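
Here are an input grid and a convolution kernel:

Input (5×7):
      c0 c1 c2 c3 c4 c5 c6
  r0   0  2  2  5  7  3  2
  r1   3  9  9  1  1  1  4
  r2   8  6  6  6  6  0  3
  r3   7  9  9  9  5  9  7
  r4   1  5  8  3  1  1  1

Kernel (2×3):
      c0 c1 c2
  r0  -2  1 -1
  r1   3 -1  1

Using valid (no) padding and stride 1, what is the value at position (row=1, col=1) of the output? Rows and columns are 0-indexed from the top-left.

8

The receptive field on the input at this output position is [9 9 1 / 6 6 6]. Elementwise product with the kernel and sum: 9·-2 + 9·1 + 1·-1 + 6·3 + 6·-1 + 6·1.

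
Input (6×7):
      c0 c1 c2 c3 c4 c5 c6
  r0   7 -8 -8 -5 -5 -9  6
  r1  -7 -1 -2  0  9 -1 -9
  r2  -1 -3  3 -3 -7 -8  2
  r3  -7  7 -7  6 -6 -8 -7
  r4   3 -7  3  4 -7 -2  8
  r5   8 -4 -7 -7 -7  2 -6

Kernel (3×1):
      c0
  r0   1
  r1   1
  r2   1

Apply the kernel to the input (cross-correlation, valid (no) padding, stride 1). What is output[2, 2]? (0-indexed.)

-1

The receptive field on the input at this output position is [3 / -7 / 3]. Elementwise product with the kernel and sum: 3·1 + -7·1 + 3·1.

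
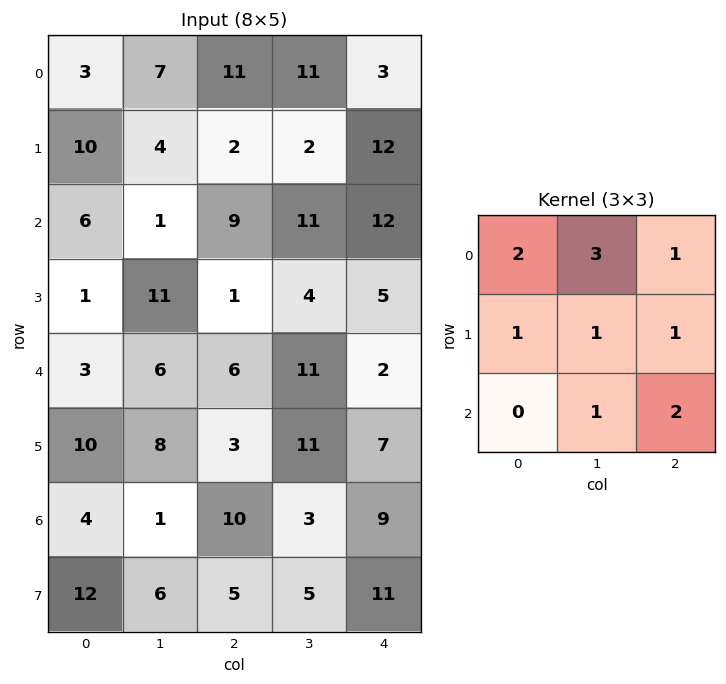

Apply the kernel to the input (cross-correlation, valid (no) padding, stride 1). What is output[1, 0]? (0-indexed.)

63

The receptive field on the input at this output position is [10 4 2 / 6 1 9 / 1 11 1]. Elementwise product with the kernel and sum: 10·2 + 4·3 + 2·1 + 6·1 + 1·1 + 9·1 + 11·1 + 1·2.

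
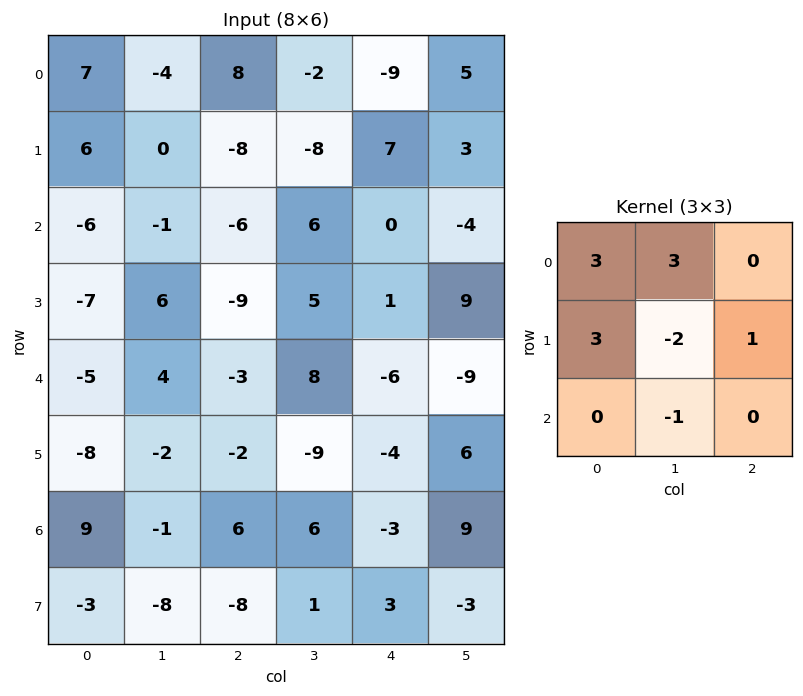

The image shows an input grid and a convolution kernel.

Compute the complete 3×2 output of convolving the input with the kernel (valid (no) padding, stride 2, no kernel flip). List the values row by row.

20 11
-67 -44
-24 17

Output[0,0]: The receptive field on the input at this output position is [7 -4 8 / 6 0 -8 / -6 -1 -6]. Elementwise product with the kernel and sum: 7·3 + -4·3 + 6·3 + 0·-2 + -8·1 + -1·-1.
Output[0,1]: The receptive field on the input at this output position is [8 -2 -9 / -8 -8 7 / -6 6 0]. Elementwise product with the kernel and sum: 8·3 + -2·3 + -8·3 + -8·-2 + 7·1 + 6·-1.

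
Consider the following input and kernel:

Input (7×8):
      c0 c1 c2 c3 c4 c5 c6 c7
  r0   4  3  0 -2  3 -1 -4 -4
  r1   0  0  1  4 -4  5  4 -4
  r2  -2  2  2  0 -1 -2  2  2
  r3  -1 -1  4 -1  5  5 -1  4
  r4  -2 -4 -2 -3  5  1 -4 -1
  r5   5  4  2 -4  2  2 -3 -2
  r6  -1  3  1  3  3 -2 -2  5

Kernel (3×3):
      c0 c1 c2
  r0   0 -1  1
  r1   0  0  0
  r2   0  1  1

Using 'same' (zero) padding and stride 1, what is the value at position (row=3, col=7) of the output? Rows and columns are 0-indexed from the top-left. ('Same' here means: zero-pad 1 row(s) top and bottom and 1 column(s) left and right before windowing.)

The receptive field on the zero-padded input at this output position is [2 2 0 / -1 4 0 / -4 -1 0]. Elementwise product with the kernel and sum: 2·-1 + 0·1 + -1·1 + 0·1.

-3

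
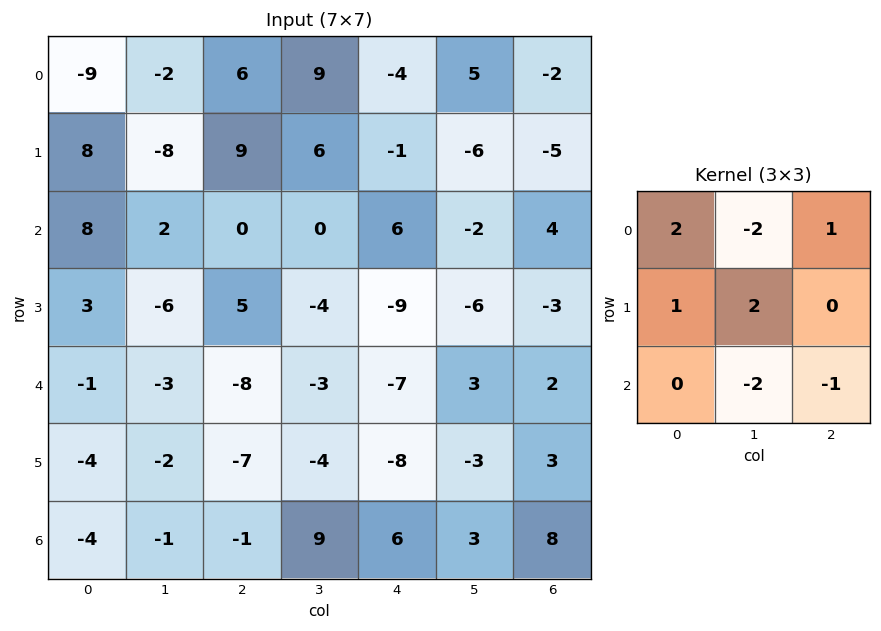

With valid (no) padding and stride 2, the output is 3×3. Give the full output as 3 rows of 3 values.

-20 5 -33
17 16 -9
-9 -56 -46

Output[0,0]: The receptive field on the input at this output position is [-9 -2 6 / 8 -8 9 / 8 2 0]. Elementwise product with the kernel and sum: -9·2 + -2·-2 + 6·1 + 8·1 + -8·2 + 2·-2 + 0·-1.
Output[0,1]: The receptive field on the input at this output position is [6 9 -4 / 9 6 -1 / 0 0 6]. Elementwise product with the kernel and sum: 6·2 + 9·-2 + -4·1 + 9·1 + 6·2 + 0·-2 + 6·-1.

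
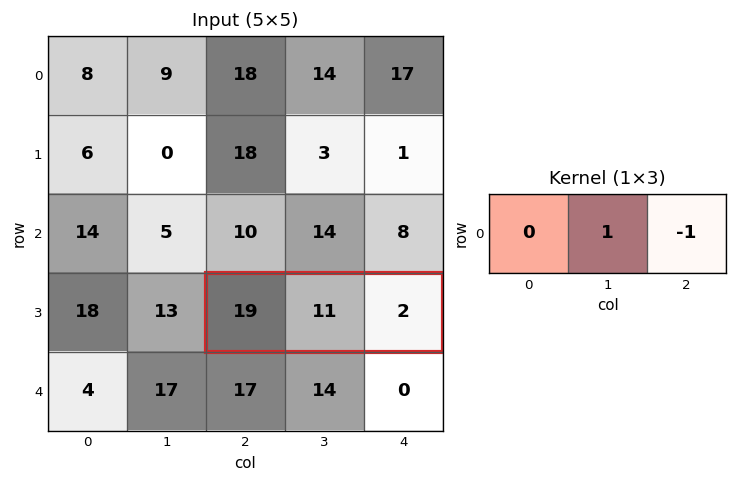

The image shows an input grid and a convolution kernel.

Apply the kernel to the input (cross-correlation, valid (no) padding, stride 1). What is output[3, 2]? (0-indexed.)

The receptive field on the input at this output position is [19 11 2]. Elementwise product with the kernel and sum: 11·1 + 2·-1.

9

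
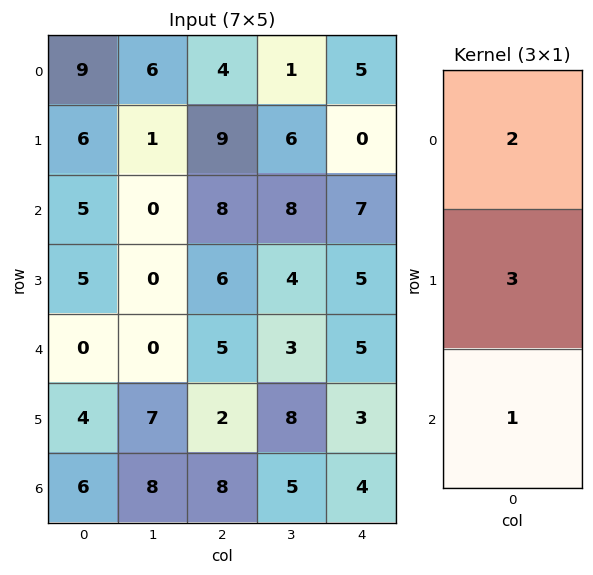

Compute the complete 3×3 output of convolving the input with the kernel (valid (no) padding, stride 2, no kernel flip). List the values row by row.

Output[0,0]: The receptive field on the input at this output position is [9 / 6 / 5]. Elementwise product with the kernel and sum: 9·2 + 6·3 + 5·1.

41 43 17
25 39 34
18 24 23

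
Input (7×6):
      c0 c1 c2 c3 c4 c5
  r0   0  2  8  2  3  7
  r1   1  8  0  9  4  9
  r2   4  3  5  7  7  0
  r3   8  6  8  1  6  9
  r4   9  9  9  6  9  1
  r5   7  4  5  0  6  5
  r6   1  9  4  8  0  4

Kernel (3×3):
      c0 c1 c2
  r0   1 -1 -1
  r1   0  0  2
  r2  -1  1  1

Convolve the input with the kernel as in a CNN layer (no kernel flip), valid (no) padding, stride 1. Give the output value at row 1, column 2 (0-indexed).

0

The receptive field on the input at this output position is [0 9 4 / 5 7 7 / 8 1 6]. Elementwise product with the kernel and sum: 0·1 + 9·-1 + 4·-1 + 7·2 + 8·-1 + 1·1 + 6·1.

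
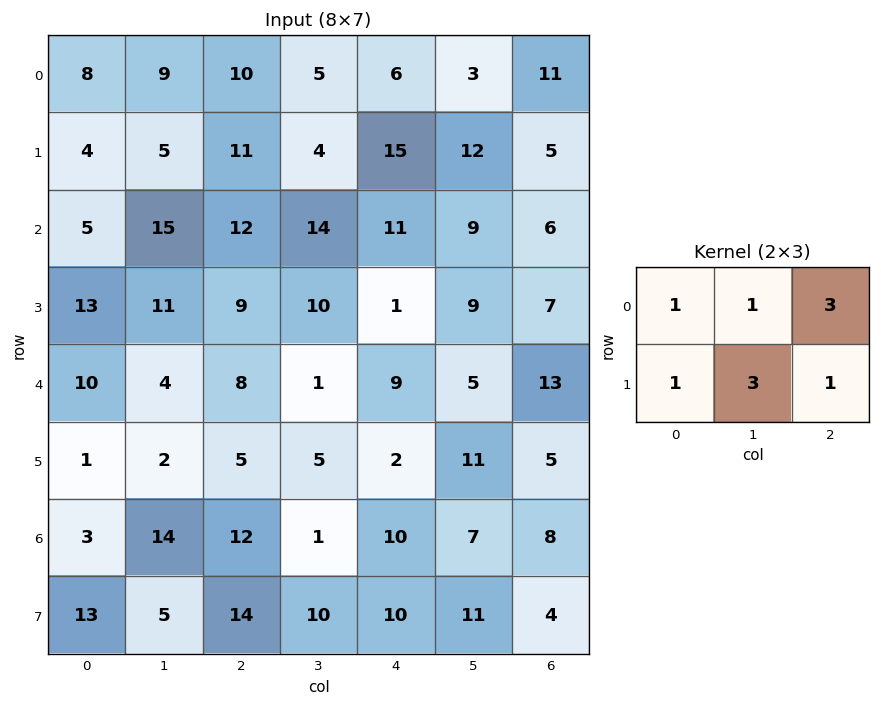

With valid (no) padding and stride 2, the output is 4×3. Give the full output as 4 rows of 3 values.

77 71 98
111 99 73
50 58 93
95 97 88

Output[0,0]: The receptive field on the input at this output position is [8 9 10 / 4 5 11]. Elementwise product with the kernel and sum: 8·1 + 9·1 + 10·3 + 4·1 + 5·3 + 11·1.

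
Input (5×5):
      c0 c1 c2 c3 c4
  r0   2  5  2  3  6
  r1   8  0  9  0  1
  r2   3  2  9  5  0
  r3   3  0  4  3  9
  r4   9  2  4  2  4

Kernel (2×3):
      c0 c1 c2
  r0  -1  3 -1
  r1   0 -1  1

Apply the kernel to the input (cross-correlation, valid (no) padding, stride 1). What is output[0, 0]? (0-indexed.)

20

The receptive field on the input at this output position is [2 5 2 / 8 0 9]. Elementwise product with the kernel and sum: 2·-1 + 5·3 + 2·-1 + 0·-1 + 9·1.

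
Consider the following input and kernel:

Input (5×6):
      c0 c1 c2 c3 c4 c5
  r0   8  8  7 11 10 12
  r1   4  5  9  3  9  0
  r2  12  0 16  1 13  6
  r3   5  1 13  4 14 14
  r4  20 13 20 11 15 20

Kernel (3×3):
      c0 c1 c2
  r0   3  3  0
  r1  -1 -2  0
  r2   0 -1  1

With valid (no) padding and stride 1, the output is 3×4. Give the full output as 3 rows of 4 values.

Output[0,0]: The receptive field on the input at this output position is [8 8 7 / 4 5 9 / 12 0 16]. Elementwise product with the kernel and sum: 8·3 + 8·3 + 4·-1 + 5·-2 + 0·-1 + 16·1.
Output[0,1]: The receptive field on the input at this output position is [8 7 11 / 5 9 3 / 0 16 1]. Elementwise product with the kernel and sum: 8·3 + 7·3 + 5·-1 + 9·-2 + 16·-1 + 1·1.

50 7 51 35
27 1 28 9
36 12 34 15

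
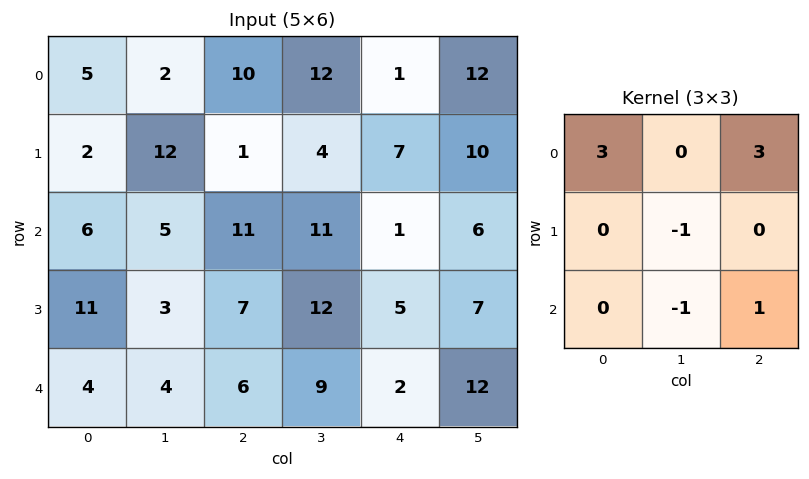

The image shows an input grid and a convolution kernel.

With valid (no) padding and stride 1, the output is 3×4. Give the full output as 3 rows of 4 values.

39 41 19 70
8 42 6 43
50 44 17 56

Output[0,0]: The receptive field on the input at this output position is [5 2 10 / 2 12 1 / 6 5 11]. Elementwise product with the kernel and sum: 5·3 + 10·3 + 12·-1 + 5·-1 + 11·1.
Output[0,1]: The receptive field on the input at this output position is [2 10 12 / 12 1 4 / 5 11 11]. Elementwise product with the kernel and sum: 2·3 + 12·3 + 1·-1 + 11·-1 + 11·1.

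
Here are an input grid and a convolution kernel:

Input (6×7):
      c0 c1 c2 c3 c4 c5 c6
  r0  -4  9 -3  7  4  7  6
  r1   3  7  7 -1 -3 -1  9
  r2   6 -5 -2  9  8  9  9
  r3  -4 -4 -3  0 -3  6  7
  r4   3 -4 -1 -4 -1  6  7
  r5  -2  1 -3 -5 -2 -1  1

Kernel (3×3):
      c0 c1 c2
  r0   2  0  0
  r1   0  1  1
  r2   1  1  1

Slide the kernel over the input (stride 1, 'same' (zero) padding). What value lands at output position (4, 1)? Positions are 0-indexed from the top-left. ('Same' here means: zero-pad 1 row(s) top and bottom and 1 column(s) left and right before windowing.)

The receptive field on the zero-padded input at this output position is [-4 -4 -3 / 3 -4 -1 / -2 1 -3]. Elementwise product with the kernel and sum: -4·2 + -4·1 + -1·1 + -2·1 + 1·1 + -3·1.

-17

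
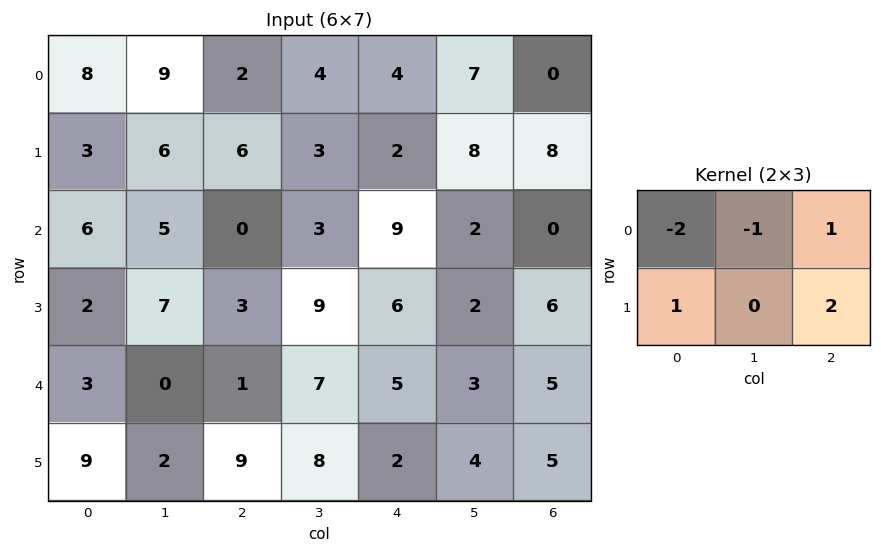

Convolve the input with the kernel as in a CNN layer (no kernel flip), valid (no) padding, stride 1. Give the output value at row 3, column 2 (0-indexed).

The receptive field on the input at this output position is [3 9 6 / 1 7 5]. Elementwise product with the kernel and sum: 3·-2 + 9·-1 + 6·1 + 1·1 + 5·2.

2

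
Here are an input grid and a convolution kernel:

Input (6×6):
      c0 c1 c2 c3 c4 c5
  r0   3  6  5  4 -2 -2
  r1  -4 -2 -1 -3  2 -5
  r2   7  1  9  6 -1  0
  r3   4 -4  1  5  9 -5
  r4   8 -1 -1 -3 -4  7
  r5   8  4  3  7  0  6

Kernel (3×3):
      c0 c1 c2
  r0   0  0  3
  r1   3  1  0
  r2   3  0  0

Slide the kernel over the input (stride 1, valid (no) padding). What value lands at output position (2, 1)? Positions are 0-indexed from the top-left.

The receptive field on the input at this output position is [1 9 6 / -4 1 5 / -1 -1 -3]. Elementwise product with the kernel and sum: 6·3 + -4·3 + 1·1 + -1·3.

4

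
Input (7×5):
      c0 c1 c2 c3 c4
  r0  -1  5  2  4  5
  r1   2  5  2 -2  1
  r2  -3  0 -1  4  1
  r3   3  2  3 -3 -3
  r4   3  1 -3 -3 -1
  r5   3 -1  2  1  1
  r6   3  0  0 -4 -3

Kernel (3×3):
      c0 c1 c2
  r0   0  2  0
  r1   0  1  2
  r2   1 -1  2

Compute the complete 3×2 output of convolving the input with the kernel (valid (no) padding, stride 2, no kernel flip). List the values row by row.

Output[0,0]: The receptive field on the input at this output position is [-1 5 2 / 2 5 2 / -3 0 -1]. Elementwise product with the kernel and sum: 5·2 + 5·1 + 2·2 + -3·1 + 0·-1 + -1·2.
Output[0,1]: The receptive field on the input at this output position is [2 4 5 / 2 -2 1 / -1 4 1]. Elementwise product with the kernel and sum: 4·2 + -2·1 + 1·2 + -1·1 + 4·-1 + 1·2.

14 5
4 -3
8 -5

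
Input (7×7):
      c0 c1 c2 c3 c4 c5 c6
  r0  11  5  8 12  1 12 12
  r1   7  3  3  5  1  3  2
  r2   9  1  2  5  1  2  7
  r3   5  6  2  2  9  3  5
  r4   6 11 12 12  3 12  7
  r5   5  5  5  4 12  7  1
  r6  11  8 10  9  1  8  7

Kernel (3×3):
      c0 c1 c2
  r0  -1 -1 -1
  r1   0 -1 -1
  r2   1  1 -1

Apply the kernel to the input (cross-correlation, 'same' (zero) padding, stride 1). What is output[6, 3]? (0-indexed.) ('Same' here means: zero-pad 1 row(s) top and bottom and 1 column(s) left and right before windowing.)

The receptive field on the zero-padded input at this output position is [5 4 12 / 10 9 1 / 0 0 0]. Elementwise product with the kernel and sum: 5·-1 + 4·-1 + 12·-1 + 9·-1 + 1·-1 + 0·1 + 0·1 + 0·-1.

-31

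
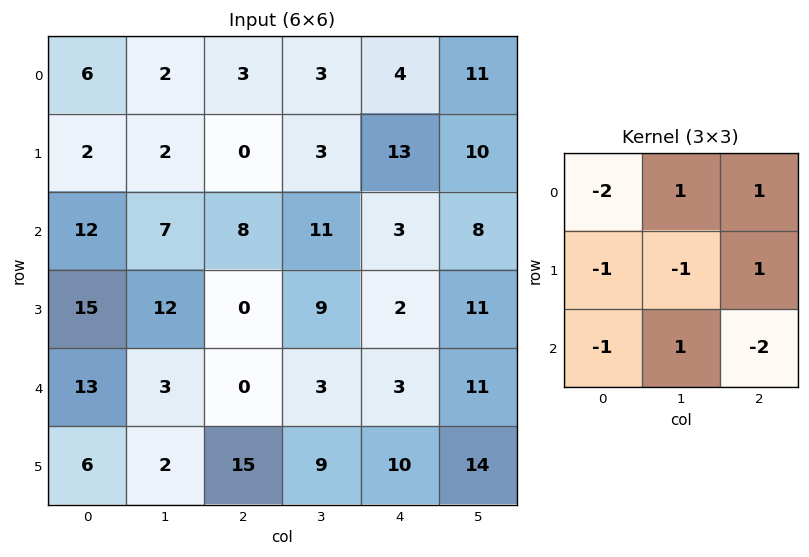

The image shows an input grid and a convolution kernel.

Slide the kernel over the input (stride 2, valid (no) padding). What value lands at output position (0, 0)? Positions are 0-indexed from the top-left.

The receptive field on the input at this output position is [6 2 3 / 2 2 0 / 12 7 8]. Elementwise product with the kernel and sum: 6·-2 + 2·1 + 3·1 + 2·-1 + 2·-1 + 0·1 + 12·-1 + 7·1 + 8·-2.

-32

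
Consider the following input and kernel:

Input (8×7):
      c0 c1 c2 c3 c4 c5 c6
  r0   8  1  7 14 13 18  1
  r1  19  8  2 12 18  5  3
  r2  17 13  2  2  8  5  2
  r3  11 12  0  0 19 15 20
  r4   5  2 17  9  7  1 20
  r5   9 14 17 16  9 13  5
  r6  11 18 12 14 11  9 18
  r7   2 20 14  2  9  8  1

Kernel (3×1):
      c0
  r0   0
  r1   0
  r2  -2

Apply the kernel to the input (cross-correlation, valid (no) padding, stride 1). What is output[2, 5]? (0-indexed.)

The receptive field on the input at this output position is [5 / 15 / 1]. Elementwise product with the kernel and sum: 1·-2.

-2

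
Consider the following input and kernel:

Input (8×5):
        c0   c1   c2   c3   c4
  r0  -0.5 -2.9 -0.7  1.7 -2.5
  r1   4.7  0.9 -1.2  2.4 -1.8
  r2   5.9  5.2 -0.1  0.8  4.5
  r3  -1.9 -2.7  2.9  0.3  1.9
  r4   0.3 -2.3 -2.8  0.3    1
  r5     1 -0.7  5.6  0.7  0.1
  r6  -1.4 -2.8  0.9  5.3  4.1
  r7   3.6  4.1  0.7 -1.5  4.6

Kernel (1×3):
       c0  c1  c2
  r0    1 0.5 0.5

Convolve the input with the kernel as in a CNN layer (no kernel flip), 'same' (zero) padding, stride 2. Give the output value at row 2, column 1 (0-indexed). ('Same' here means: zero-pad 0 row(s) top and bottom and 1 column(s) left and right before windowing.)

-3.55

The receptive field on the zero-padded input at this output position is [-2.3 -2.8 0.3]. Elementwise product with the kernel and sum: -2.3·1 + -2.8·0.5 + 0.3·0.5.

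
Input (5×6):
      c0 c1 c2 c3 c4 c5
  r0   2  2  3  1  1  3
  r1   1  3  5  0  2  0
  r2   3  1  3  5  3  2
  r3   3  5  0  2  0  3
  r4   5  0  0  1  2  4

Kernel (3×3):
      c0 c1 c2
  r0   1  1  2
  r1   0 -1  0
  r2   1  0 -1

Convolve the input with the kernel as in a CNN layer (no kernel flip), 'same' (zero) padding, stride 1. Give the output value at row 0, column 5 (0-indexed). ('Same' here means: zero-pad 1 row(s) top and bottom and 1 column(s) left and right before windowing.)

-1

The receptive field on the zero-padded input at this output position is [0 0 0 / 1 3 0 / 2 0 0]. Elementwise product with the kernel and sum: 0·1 + 0·1 + 0·2 + 3·-1 + 2·1 + 0·-1.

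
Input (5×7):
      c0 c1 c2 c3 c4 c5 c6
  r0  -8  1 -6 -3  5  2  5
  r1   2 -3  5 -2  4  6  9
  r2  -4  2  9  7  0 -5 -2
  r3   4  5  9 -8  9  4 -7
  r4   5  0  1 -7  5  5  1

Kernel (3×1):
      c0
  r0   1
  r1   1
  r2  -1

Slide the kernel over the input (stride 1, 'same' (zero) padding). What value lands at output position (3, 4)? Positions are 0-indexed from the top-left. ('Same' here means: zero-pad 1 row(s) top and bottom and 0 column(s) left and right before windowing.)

4

The receptive field on the zero-padded input at this output position is [0 / 9 / 5]. Elementwise product with the kernel and sum: 0·1 + 9·1 + 5·-1.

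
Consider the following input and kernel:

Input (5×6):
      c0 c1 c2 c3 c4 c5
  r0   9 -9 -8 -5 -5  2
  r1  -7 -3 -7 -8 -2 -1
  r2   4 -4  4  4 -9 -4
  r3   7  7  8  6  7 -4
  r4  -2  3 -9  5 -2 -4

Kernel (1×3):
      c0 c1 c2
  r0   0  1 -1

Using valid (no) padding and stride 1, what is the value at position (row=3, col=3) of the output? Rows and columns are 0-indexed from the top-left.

The receptive field on the input at this output position is [6 7 -4]. Elementwise product with the kernel and sum: 7·1 + -4·-1.

11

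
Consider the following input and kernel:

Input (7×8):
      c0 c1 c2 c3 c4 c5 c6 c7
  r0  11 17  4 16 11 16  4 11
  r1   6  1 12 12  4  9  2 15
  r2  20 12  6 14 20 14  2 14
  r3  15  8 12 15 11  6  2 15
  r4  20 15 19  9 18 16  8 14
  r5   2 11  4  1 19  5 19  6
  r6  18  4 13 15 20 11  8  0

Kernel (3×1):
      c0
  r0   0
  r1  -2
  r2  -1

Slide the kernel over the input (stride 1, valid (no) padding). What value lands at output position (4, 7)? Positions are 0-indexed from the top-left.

-12

The receptive field on the input at this output position is [14 / 6 / 0]. Elementwise product with the kernel and sum: 6·-2 + 0·-1.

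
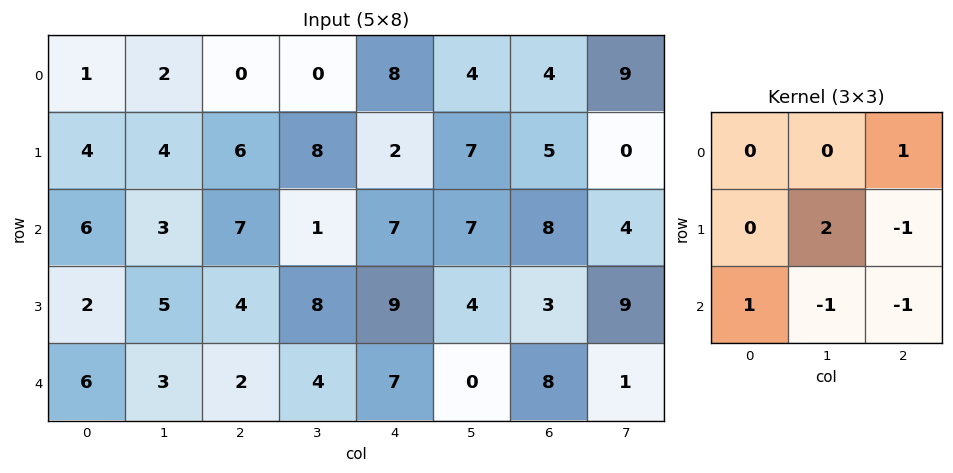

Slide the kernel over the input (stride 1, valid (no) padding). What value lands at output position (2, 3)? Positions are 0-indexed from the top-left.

18

The receptive field on the input at this output position is [1 7 7 / 8 9 4 / 4 7 0]. Elementwise product with the kernel and sum: 7·1 + 9·2 + 4·-1 + 4·1 + 7·-1 + 0·-1.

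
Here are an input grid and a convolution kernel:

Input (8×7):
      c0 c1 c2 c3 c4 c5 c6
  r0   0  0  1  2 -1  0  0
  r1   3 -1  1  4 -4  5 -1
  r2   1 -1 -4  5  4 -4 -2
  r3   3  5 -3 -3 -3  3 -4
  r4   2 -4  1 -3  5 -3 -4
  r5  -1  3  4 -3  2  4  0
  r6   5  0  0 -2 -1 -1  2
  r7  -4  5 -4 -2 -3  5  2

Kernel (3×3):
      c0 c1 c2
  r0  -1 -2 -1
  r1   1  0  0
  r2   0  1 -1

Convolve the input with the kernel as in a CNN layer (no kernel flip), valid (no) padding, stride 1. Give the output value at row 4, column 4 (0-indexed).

The receptive field on the input at this output position is [5 -3 -4 / 2 4 0 / -1 -1 2]. Elementwise product with the kernel and sum: 5·-1 + -3·-2 + -4·-1 + 2·1 + -1·1 + 2·-1.

4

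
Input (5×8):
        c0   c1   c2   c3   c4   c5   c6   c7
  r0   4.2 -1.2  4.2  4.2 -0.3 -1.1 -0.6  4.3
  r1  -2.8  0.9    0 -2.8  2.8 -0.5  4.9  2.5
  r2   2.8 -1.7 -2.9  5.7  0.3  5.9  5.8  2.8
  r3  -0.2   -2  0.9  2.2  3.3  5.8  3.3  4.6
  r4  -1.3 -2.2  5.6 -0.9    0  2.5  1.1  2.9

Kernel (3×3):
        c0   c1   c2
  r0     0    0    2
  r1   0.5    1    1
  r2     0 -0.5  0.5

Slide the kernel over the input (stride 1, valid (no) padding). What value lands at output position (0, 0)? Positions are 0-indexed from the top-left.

The receptive field on the input at this output position is [4.2 -1.2 4.2 / -2.8 0.9 0 / 2.8 -1.7 -2.9]. Elementwise product with the kernel and sum: 4.2·2 + -2.8·0.5 + 0.9·1 + 0·1 + -1.7·-0.5 + -2.9·0.5.

7.3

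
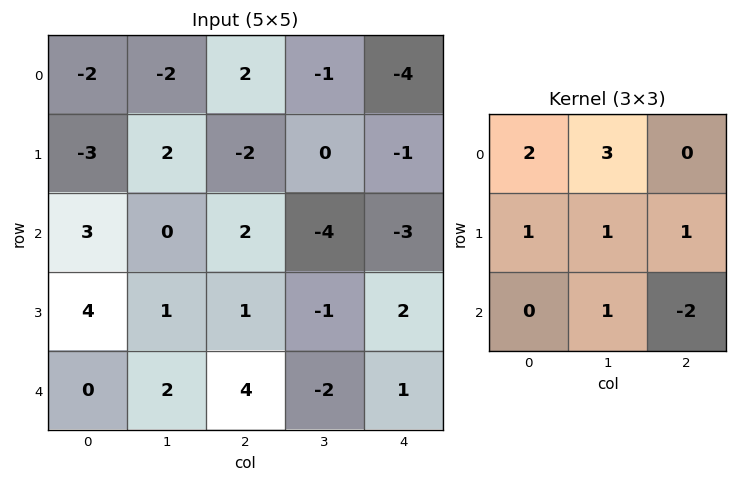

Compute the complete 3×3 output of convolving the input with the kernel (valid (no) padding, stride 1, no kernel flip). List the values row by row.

-17 12 0
4 -1 -14
6 15 -10

Output[0,0]: The receptive field on the input at this output position is [-2 -2 2 / -3 2 -2 / 3 0 2]. Elementwise product with the kernel and sum: -2·2 + -2·3 + -3·1 + 2·1 + -2·1 + 0·1 + 2·-2.
Output[0,1]: The receptive field on the input at this output position is [-2 2 -1 / 2 -2 0 / 0 2 -4]. Elementwise product with the kernel and sum: -2·2 + 2·3 + 2·1 + -2·1 + 0·1 + 2·1 + -4·-2.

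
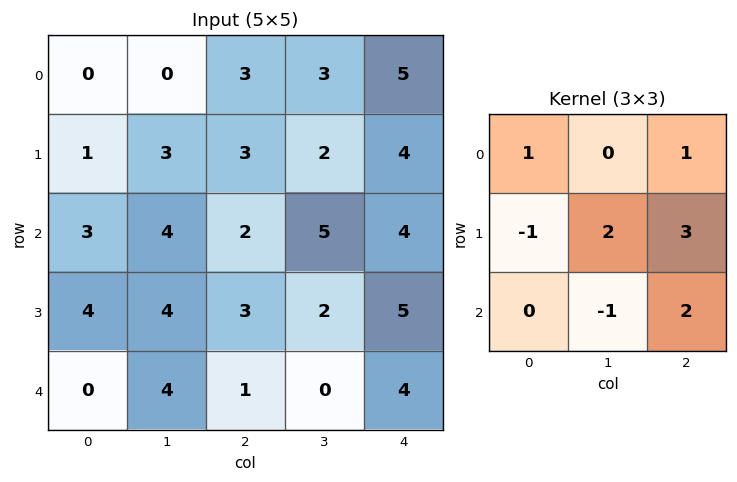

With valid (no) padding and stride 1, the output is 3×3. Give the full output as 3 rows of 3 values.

Output[0,0]: The receptive field on the input at this output position is [0 0 3 / 1 3 3 / 3 4 2]. Elementwise product with the kernel and sum: 0·1 + 3·1 + 1·-1 + 3·2 + 3·3 + 4·-1 + 2·2.
Output[0,1]: The receptive field on the input at this output position is [0 3 3 / 3 3 2 / 4 2 5]. Elementwise product with the kernel and sum: 0·1 + 3·1 + 3·-1 + 3·2 + 2·3 + 2·-1 + 5·2.

17 20 24
17 21 35
16 16 30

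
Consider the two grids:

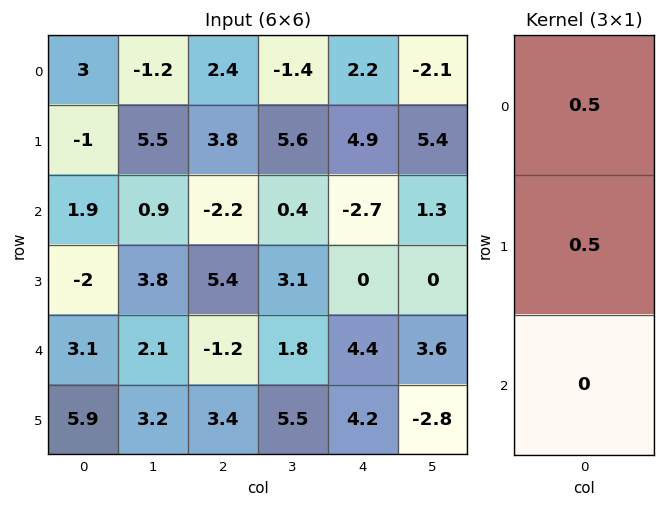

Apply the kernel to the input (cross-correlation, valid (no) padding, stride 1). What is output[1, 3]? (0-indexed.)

The receptive field on the input at this output position is [5.6 / 0.4 / 3.1]. Elementwise product with the kernel and sum: 5.6·0.5 + 0.4·0.5.

3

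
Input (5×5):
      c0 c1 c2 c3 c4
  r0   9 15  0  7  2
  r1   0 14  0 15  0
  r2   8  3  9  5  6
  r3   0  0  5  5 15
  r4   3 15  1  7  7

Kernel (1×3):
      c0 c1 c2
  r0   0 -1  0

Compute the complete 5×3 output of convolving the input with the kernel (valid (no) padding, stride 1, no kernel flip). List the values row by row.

Output[0,0]: The receptive field on the input at this output position is [9 15 0]. Elementwise product with the kernel and sum: 15·-1.
Output[0,1]: The receptive field on the input at this output position is [15 0 7]. Elementwise product with the kernel and sum: 0·-1.

-15 0 -7
-14 0 -15
-3 -9 -5
0 -5 -5
-15 -1 -7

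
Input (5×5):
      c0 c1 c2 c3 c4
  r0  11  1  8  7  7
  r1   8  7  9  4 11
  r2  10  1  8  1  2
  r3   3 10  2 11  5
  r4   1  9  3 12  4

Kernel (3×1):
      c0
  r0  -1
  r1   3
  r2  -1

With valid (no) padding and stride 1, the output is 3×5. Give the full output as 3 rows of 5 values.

Output[0,0]: The receptive field on the input at this output position is [11 / 8 / 10]. Elementwise product with the kernel and sum: 11·-1 + 8·3 + 10·-1.

3 19 11 4 24
19 -14 13 -12 -10
-2 20 -5 20 9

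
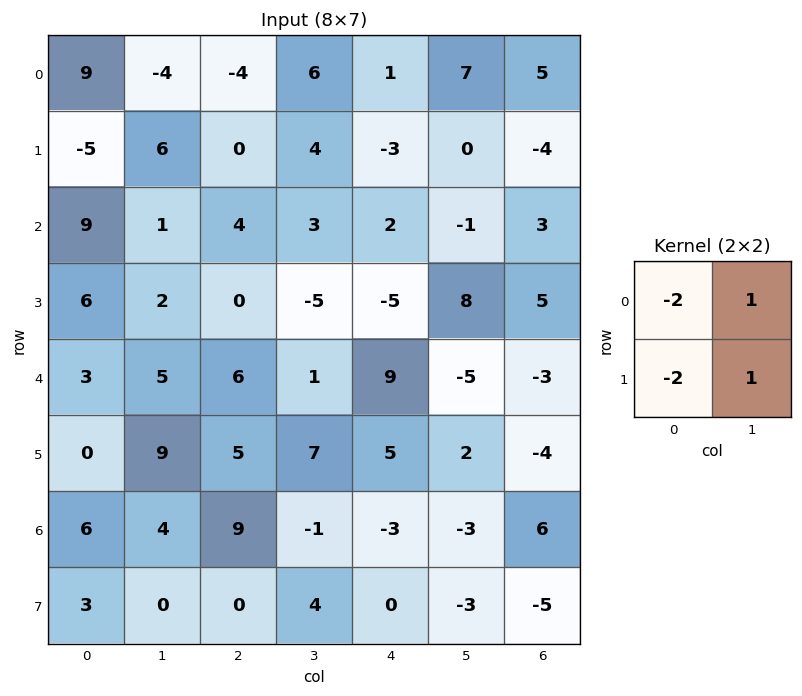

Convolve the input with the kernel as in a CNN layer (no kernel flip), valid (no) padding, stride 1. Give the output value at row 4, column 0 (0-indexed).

8

The receptive field on the input at this output position is [3 5 / 0 9]. Elementwise product with the kernel and sum: 3·-2 + 5·1 + 0·-2 + 9·1.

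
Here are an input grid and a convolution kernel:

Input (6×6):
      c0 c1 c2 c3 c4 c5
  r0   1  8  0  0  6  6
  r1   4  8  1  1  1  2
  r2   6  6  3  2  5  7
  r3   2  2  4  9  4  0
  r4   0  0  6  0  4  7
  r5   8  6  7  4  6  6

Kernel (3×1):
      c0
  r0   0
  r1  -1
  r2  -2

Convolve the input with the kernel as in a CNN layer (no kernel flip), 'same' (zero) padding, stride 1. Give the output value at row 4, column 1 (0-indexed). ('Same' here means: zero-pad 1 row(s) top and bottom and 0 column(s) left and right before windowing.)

The receptive field on the zero-padded input at this output position is [2 / 0 / 6]. Elementwise product with the kernel and sum: 0·-1 + 6·-2.

-12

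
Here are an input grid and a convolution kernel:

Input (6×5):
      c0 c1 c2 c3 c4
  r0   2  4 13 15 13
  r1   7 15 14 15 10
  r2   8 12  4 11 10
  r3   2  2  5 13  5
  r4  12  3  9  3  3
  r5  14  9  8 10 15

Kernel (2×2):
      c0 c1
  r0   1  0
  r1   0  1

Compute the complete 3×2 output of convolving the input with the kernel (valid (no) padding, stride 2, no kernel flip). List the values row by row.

Output[0,0]: The receptive field on the input at this output position is [2 4 / 7 15]. Elementwise product with the kernel and sum: 2·1 + 15·1.
Output[0,1]: The receptive field on the input at this output position is [13 15 / 14 15]. Elementwise product with the kernel and sum: 13·1 + 15·1.

17 28
10 17
21 19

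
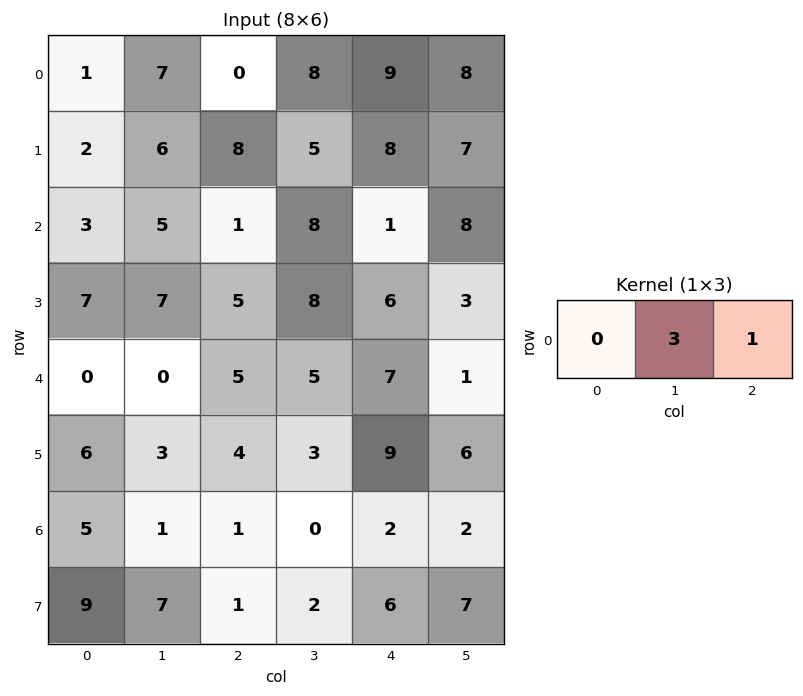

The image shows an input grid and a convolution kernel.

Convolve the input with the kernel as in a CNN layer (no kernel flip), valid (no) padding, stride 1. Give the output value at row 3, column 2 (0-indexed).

30

The receptive field on the input at this output position is [5 8 6]. Elementwise product with the kernel and sum: 8·3 + 6·1.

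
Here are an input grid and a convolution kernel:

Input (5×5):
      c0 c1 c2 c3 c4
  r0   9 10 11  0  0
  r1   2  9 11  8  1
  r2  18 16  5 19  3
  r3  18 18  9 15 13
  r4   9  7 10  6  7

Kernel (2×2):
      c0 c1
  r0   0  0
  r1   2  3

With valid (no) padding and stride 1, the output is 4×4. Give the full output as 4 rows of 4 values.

31 51 46 19
84 47 67 47
90 63 63 69
39 44 38 33

Output[0,0]: The receptive field on the input at this output position is [9 10 / 2 9]. Elementwise product with the kernel and sum: 2·2 + 9·3.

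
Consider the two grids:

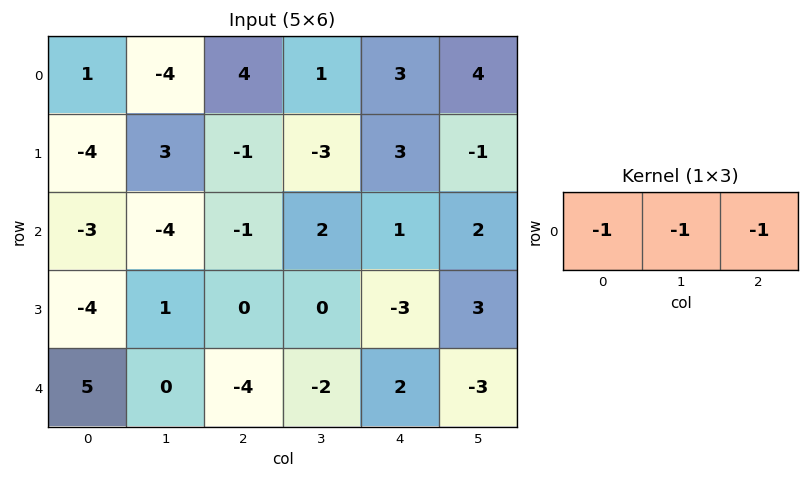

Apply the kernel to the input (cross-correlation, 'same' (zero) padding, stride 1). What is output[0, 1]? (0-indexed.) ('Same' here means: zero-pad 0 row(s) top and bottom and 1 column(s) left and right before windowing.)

The receptive field on the zero-padded input at this output position is [1 -4 4]. Elementwise product with the kernel and sum: 1·-1 + -4·-1 + 4·-1.

-1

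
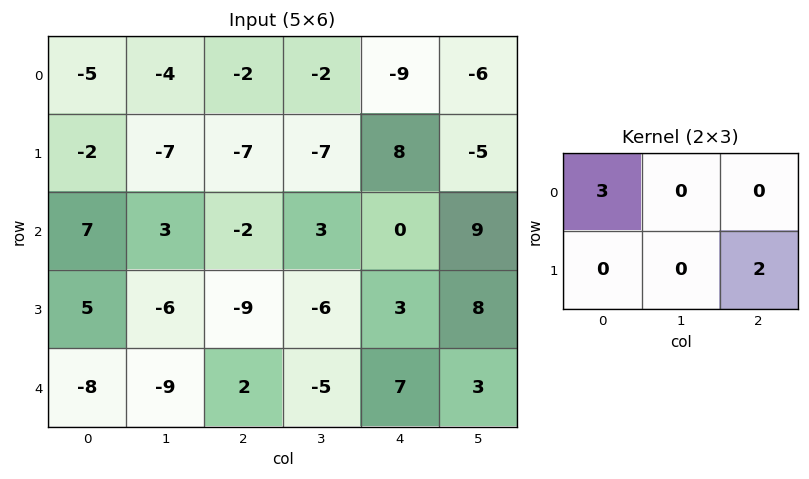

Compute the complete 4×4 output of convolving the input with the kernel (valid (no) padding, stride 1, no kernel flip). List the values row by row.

-29 -26 10 -16
-10 -15 -21 -3
3 -3 0 25
19 -28 -13 -12

Output[0,0]: The receptive field on the input at this output position is [-5 -4 -2 / -2 -7 -7]. Elementwise product with the kernel and sum: -5·3 + -7·2.
Output[0,1]: The receptive field on the input at this output position is [-4 -2 -2 / -7 -7 -7]. Elementwise product with the kernel and sum: -4·3 + -7·2.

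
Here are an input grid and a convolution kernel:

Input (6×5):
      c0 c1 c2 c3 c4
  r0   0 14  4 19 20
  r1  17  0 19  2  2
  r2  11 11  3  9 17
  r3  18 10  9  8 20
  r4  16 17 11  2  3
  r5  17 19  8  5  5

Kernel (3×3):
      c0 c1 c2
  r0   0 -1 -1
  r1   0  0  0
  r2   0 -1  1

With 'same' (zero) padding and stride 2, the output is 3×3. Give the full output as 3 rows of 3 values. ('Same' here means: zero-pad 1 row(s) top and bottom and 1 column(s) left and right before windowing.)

-17 -17 -2
-25 -22 -22
-26 -20 -25

Output[0,0]: The receptive field on the zero-padded input at this output position is [0 0 0 / 0 0 14 / 0 17 0]. Elementwise product with the kernel and sum: 0·-1 + 0·-1 + 17·-1 + 0·1.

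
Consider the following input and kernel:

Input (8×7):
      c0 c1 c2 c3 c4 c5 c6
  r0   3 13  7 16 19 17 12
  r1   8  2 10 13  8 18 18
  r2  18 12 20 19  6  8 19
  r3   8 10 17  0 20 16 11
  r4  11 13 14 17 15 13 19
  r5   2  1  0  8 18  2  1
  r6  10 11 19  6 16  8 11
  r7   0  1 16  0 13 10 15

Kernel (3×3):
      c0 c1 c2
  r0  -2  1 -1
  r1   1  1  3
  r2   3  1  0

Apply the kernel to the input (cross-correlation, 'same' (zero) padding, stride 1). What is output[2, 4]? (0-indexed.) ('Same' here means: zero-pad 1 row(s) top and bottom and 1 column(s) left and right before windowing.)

The receptive field on the zero-padded input at this output position is [13 8 18 / 19 6 8 / 0 20 16]. Elementwise product with the kernel and sum: 13·-2 + 8·1 + 18·-1 + 19·1 + 6·1 + 8·3 + 0·3 + 20·1.

33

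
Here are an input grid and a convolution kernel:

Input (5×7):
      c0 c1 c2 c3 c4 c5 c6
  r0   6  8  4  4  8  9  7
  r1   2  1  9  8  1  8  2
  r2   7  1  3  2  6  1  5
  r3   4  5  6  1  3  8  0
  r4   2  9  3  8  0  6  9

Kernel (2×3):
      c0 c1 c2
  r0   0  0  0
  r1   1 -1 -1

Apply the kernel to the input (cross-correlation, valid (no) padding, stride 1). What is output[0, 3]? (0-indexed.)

-1

The receptive field on the input at this output position is [4 8 9 / 8 1 8]. Elementwise product with the kernel and sum: 8·1 + 1·-1 + 8·-1.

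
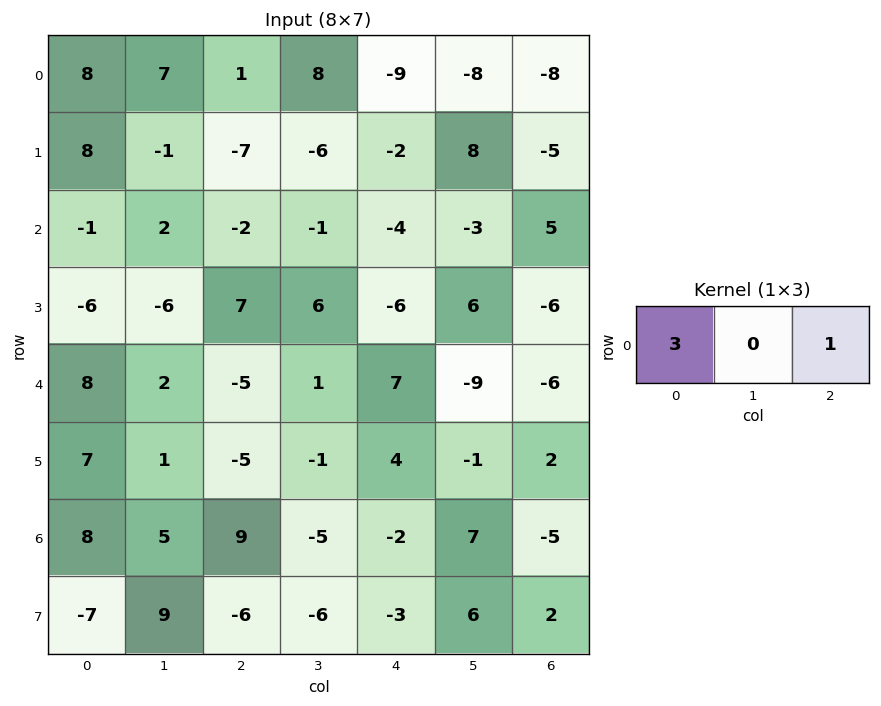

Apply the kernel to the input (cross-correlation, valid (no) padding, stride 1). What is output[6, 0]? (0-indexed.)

33

The receptive field on the input at this output position is [8 5 9]. Elementwise product with the kernel and sum: 8·3 + 9·1.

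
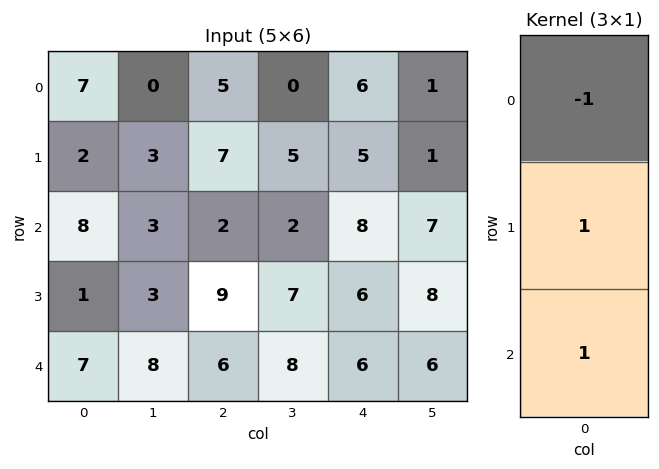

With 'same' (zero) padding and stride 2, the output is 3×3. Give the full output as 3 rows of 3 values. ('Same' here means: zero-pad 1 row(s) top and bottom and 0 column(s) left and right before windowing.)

9 12 11
7 4 9
6 -3 0

Output[0,0]: The receptive field on the zero-padded input at this output position is [0 / 7 / 2]. Elementwise product with the kernel and sum: 0·-1 + 7·1 + 2·1.
Output[0,1]: The receptive field on the zero-padded input at this output position is [0 / 5 / 7]. Elementwise product with the kernel and sum: 0·-1 + 5·1 + 7·1.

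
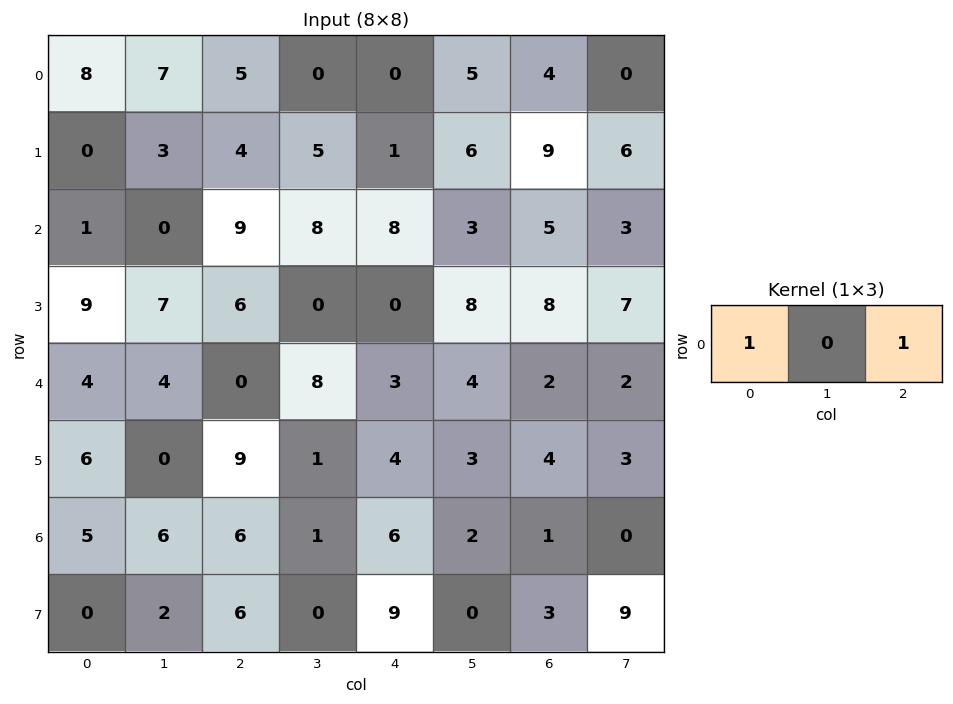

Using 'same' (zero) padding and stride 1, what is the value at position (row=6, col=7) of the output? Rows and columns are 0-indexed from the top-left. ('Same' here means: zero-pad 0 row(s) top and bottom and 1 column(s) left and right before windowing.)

1

The receptive field on the zero-padded input at this output position is [1 0 0]. Elementwise product with the kernel and sum: 1·1 + 0·1.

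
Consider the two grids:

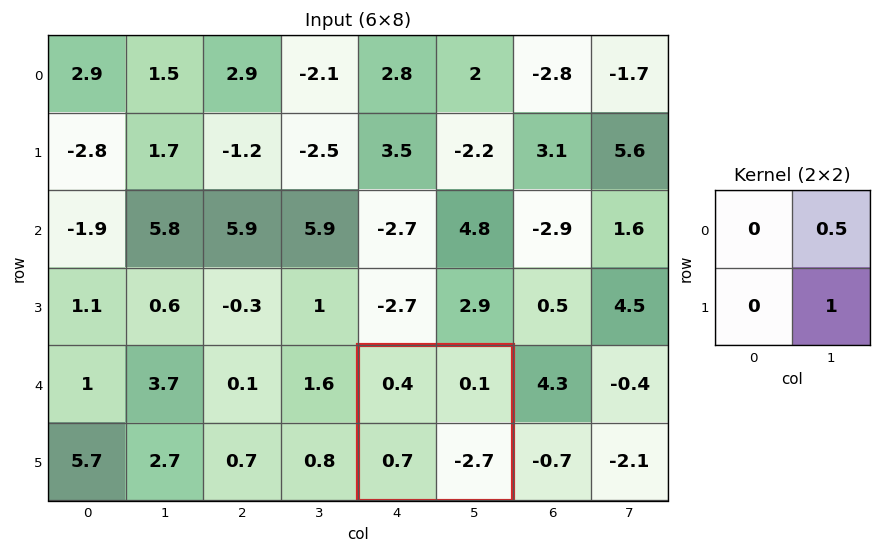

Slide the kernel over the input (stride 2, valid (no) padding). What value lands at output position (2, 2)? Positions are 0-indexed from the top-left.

The receptive field on the input at this output position is [0.4 0.1 / 0.7 -2.7]. Elementwise product with the kernel and sum: 0.1·0.5 + -2.7·1.

-2.65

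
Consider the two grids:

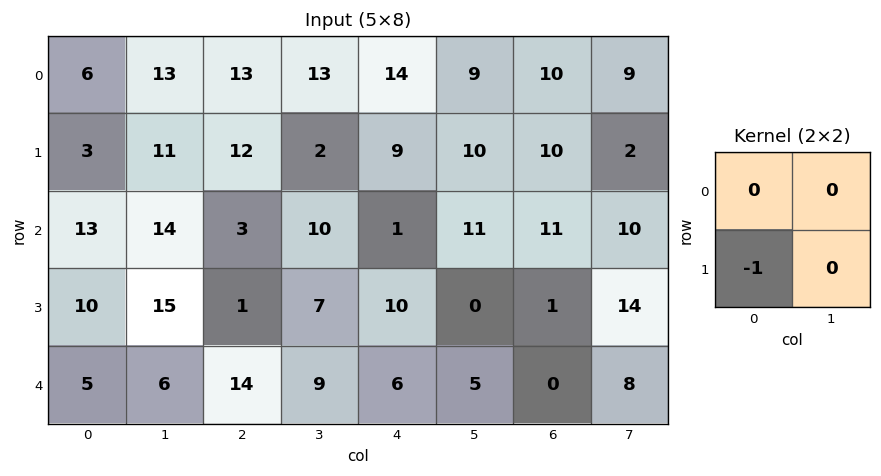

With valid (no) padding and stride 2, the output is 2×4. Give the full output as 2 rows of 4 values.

-3 -12 -9 -10
-10 -1 -10 -1

Output[0,0]: The receptive field on the input at this output position is [6 13 / 3 11]. Elementwise product with the kernel and sum: 3·-1.
Output[0,1]: The receptive field on the input at this output position is [13 13 / 12 2]. Elementwise product with the kernel and sum: 12·-1.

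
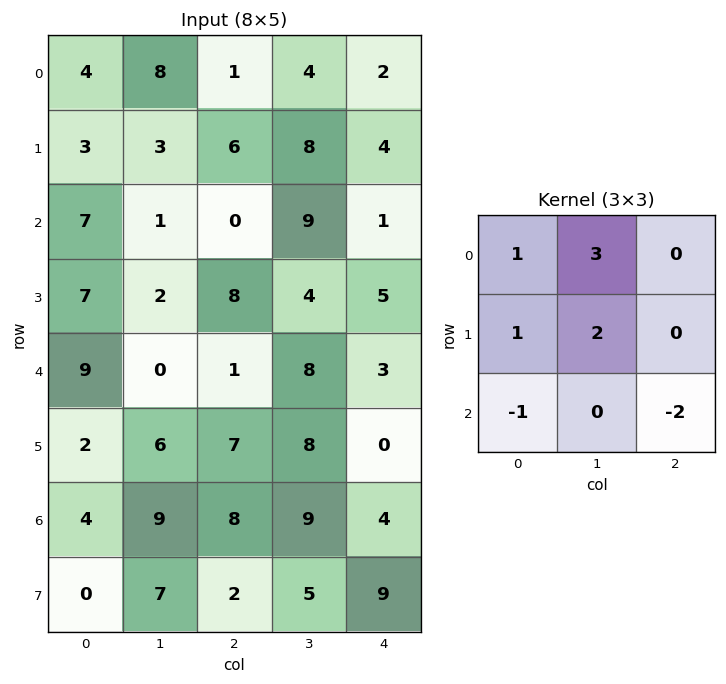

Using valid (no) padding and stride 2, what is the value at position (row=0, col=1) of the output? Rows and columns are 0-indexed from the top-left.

The receptive field on the input at this output position is [1 4 2 / 6 8 4 / 0 9 1]. Elementwise product with the kernel and sum: 1·1 + 4·3 + 6·1 + 8·2 + 0·-1 + 1·-2.

33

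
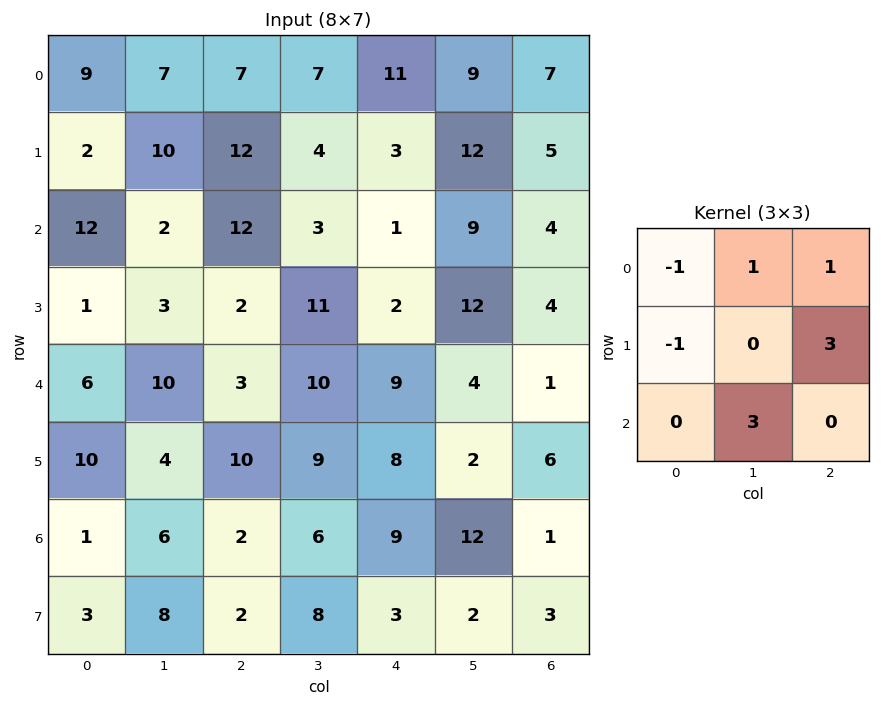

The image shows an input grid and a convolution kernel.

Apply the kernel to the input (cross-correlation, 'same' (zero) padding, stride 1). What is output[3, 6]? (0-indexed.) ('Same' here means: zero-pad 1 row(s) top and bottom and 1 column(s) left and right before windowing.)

The receptive field on the zero-padded input at this output position is [9 4 0 / 12 4 0 / 4 1 0]. Elementwise product with the kernel and sum: 9·-1 + 4·1 + 0·1 + 12·-1 + 0·3 + 1·3.

-14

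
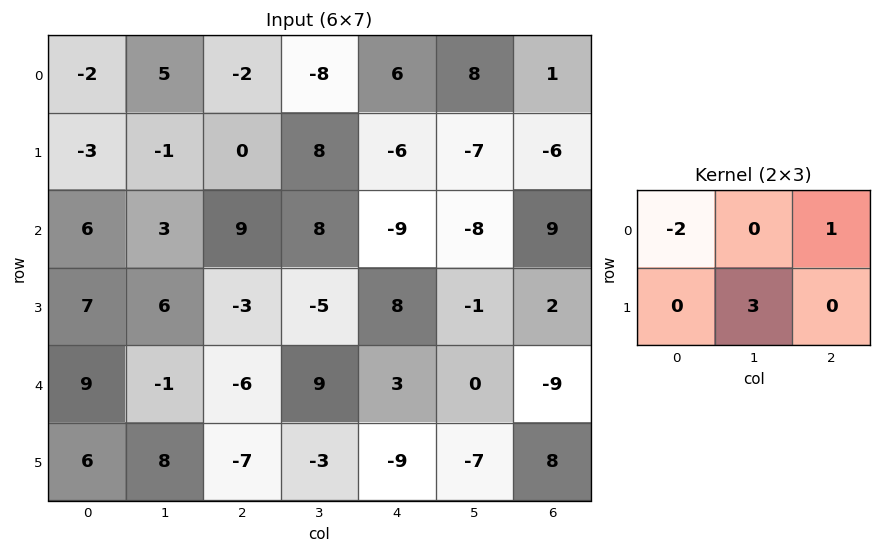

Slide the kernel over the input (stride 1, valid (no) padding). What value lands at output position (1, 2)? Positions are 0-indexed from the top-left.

The receptive field on the input at this output position is [0 8 -6 / 9 8 -9]. Elementwise product with the kernel and sum: 0·-2 + -6·1 + 8·3.

18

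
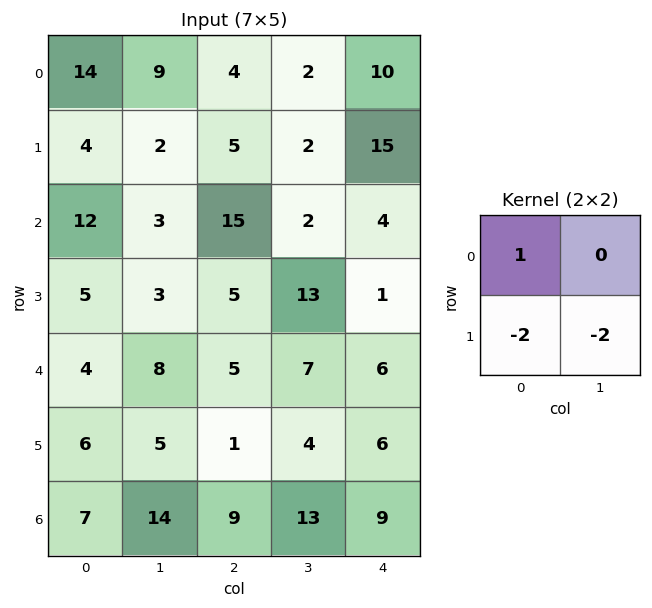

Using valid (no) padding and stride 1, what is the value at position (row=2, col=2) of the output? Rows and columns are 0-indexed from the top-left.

The receptive field on the input at this output position is [15 2 / 5 13]. Elementwise product with the kernel and sum: 15·1 + 5·-2 + 13·-2.

-21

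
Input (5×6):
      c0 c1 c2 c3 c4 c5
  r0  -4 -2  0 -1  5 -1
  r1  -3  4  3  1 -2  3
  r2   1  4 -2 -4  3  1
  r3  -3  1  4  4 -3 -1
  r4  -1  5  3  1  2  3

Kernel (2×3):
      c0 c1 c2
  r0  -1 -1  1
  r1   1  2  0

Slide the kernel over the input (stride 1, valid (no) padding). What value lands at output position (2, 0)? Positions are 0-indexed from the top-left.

The receptive field on the input at this output position is [1 4 -2 / -3 1 4]. Elementwise product with the kernel and sum: 1·-1 + 4·-1 + -2·1 + -3·1 + 1·2.

-8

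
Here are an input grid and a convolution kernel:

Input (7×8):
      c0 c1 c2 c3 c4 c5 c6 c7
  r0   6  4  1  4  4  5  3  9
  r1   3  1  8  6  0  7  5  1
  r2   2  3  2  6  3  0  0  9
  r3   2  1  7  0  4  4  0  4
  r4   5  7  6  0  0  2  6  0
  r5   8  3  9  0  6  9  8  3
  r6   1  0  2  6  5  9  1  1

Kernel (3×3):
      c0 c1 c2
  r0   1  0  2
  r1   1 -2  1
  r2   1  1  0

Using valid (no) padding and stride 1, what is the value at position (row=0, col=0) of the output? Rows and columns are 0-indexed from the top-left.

22

The receptive field on the input at this output position is [6 4 1 / 3 1 8 / 2 3 2]. Elementwise product with the kernel and sum: 6·1 + 1·2 + 3·1 + 1·-2 + 8·1 + 2·1 + 3·1.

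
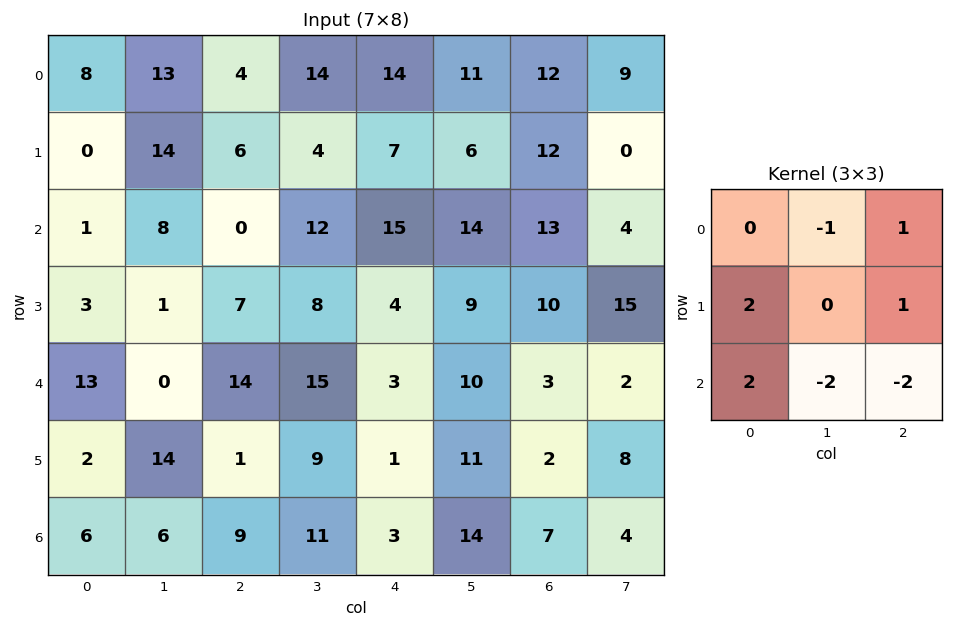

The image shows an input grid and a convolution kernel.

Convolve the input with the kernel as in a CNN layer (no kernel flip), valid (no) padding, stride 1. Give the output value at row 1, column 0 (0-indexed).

The receptive field on the input at this output position is [0 14 6 / 1 8 0 / 3 1 7]. Elementwise product with the kernel and sum: 14·-1 + 6·1 + 1·2 + 0·1 + 3·2 + 1·-2 + 7·-2.

-16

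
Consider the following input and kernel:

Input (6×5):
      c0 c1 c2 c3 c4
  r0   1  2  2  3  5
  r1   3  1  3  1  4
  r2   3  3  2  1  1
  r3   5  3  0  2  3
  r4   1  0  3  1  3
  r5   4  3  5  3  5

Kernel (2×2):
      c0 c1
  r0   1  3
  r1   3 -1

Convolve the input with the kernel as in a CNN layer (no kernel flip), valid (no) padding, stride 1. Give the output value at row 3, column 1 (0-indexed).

0

The receptive field on the input at this output position is [3 0 / 0 3]. Elementwise product with the kernel and sum: 3·1 + 0·3 + 0·3 + 3·-1.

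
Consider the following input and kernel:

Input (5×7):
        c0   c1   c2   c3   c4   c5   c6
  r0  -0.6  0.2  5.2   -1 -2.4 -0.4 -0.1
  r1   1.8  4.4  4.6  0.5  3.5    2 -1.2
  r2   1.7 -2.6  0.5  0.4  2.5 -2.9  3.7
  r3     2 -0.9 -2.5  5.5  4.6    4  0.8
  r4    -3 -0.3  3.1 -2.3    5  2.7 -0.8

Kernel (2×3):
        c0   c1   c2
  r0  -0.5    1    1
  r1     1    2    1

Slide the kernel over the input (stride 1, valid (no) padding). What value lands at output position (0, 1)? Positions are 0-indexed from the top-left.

The receptive field on the input at this output position is [0.2 5.2 -1 / 4.4 4.6 0.5]. Elementwise product with the kernel and sum: 0.2·-0.5 + 5.2·1 + -1·1 + 4.4·1 + 4.6·2 + 0.5·1.

18.2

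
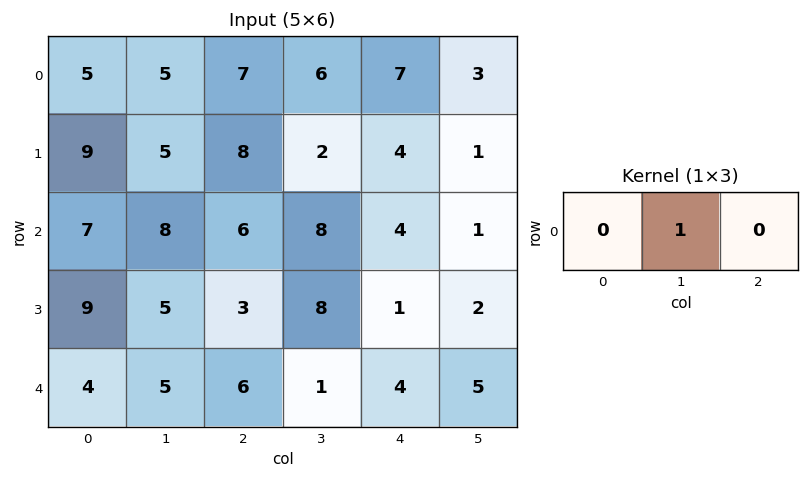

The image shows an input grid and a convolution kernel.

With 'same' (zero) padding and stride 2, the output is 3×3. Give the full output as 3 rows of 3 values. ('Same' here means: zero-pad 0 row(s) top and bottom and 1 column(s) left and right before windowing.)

5 7 7
7 6 4
4 6 4

Output[0,0]: The receptive field on the zero-padded input at this output position is [0 5 5]. Elementwise product with the kernel and sum: 5·1.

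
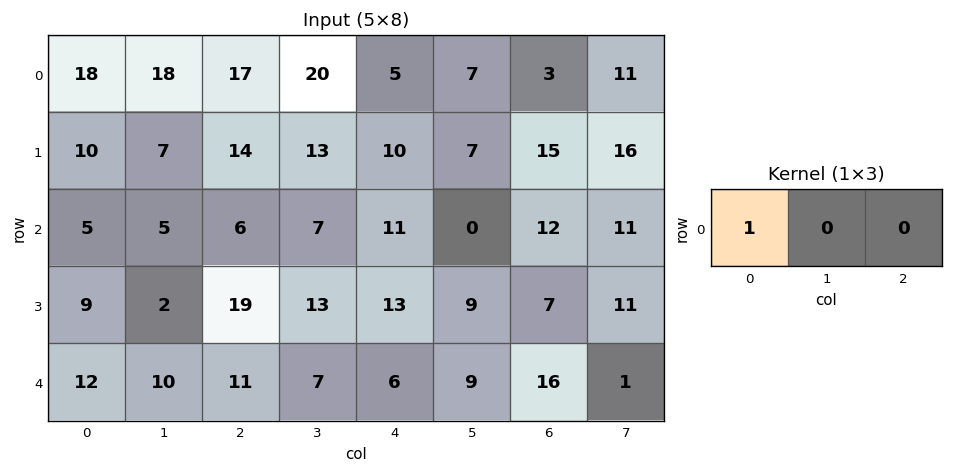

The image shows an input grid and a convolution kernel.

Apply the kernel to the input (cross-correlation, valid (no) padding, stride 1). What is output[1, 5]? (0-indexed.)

7

The receptive field on the input at this output position is [7 15 16]. Elementwise product with the kernel and sum: 7·1.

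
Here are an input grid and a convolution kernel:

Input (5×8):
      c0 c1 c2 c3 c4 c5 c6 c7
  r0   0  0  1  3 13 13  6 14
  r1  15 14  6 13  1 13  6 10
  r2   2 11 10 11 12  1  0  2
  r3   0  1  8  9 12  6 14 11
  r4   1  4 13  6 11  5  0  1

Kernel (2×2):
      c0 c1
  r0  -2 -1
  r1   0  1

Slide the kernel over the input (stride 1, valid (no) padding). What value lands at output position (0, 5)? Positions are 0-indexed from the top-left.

The receptive field on the input at this output position is [13 6 / 13 6]. Elementwise product with the kernel and sum: 13·-2 + 6·-1 + 6·1.

-26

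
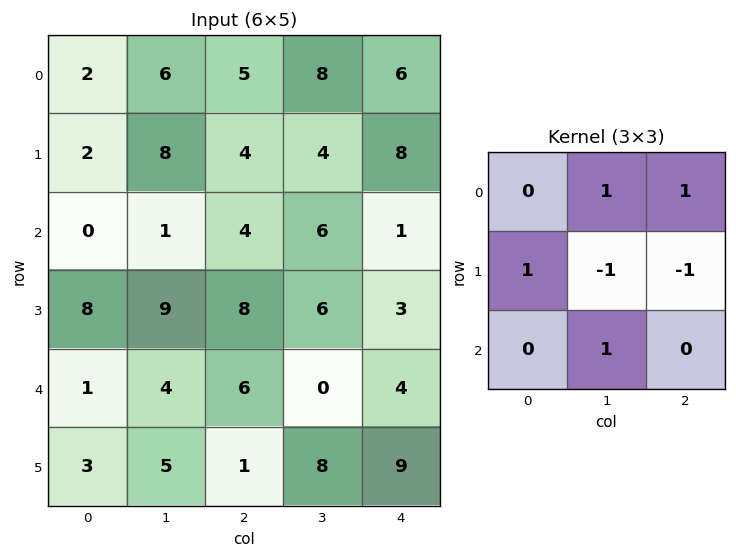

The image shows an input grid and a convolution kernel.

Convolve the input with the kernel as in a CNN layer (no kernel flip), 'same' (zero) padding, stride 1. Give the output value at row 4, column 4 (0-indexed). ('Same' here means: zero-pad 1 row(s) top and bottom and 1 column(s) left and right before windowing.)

The receptive field on the zero-padded input at this output position is [6 3 0 / 0 4 0 / 8 9 0]. Elementwise product with the kernel and sum: 3·1 + 0·1 + 0·1 + 4·-1 + 0·-1 + 9·1.

8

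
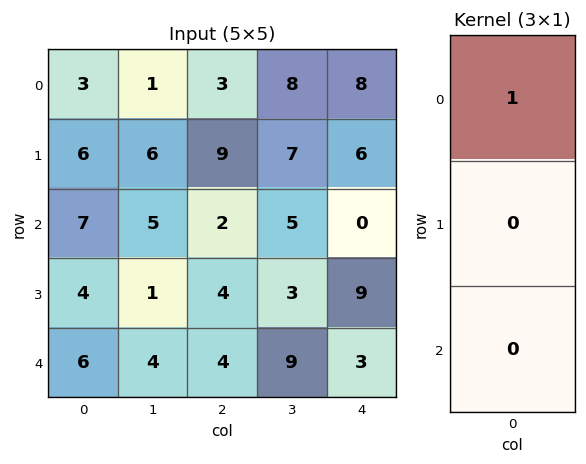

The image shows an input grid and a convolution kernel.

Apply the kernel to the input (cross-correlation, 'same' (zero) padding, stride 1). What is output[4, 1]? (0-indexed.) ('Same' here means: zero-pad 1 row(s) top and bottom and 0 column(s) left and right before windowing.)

1

The receptive field on the zero-padded input at this output position is [1 / 4 / 0]. Elementwise product with the kernel and sum: 1·1.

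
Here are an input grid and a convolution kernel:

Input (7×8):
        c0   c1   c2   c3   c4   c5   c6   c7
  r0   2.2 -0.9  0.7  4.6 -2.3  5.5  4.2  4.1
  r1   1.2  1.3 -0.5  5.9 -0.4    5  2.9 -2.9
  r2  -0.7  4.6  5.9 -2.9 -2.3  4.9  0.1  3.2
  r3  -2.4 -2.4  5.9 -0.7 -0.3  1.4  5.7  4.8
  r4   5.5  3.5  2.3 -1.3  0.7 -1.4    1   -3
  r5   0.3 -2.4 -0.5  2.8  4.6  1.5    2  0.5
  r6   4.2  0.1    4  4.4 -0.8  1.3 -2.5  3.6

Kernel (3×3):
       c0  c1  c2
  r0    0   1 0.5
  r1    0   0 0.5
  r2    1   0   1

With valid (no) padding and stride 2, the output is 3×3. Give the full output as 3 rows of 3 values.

Output[0,0]: The receptive field on the input at this output position is [2.2 -0.9 0.7 / 1.2 1.3 -0.5 / -0.7 4.6 5.9]. Elementwise product with the kernel and sum: -0.9·1 + 0.7·0.5 + -0.5·0.5 + -0.7·1 + 5.9·1.

4.4 6.85 6.85
18.3 -1.2 9.5
12.6 4.55 -3.2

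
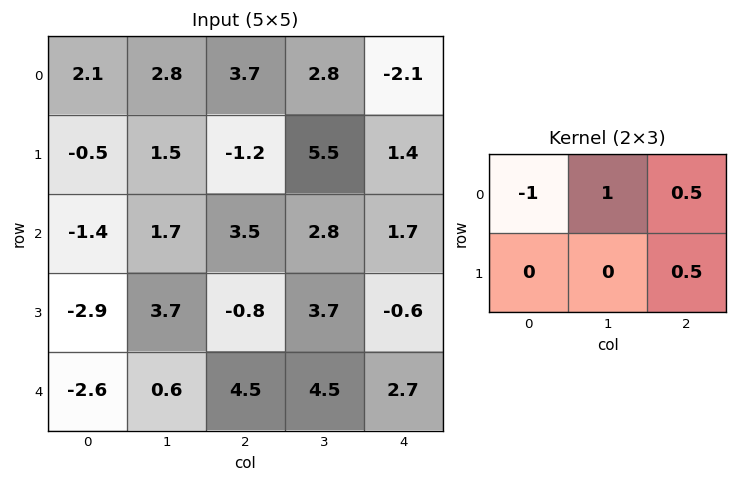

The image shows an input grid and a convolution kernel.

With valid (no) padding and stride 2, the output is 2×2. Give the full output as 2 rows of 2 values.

Output[0,0]: The receptive field on the input at this output position is [2.1 2.8 3.7 / -0.5 1.5 -1.2]. Elementwise product with the kernel and sum: 2.1·-1 + 2.8·1 + 3.7·0.5 + -1.2·0.5.

1.95 -1.25
4.45 -0.15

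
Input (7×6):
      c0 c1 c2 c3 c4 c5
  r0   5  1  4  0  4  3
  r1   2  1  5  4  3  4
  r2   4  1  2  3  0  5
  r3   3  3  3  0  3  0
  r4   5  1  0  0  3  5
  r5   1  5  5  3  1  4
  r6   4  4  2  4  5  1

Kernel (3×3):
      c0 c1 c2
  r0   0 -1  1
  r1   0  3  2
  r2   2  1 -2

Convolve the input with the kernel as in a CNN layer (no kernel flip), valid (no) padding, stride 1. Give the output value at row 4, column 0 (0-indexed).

32

The receptive field on the input at this output position is [5 1 0 / 1 5 5 / 4 4 2]. Elementwise product with the kernel and sum: 1·-1 + 0·1 + 5·3 + 5·2 + 4·2 + 4·1 + 2·-2.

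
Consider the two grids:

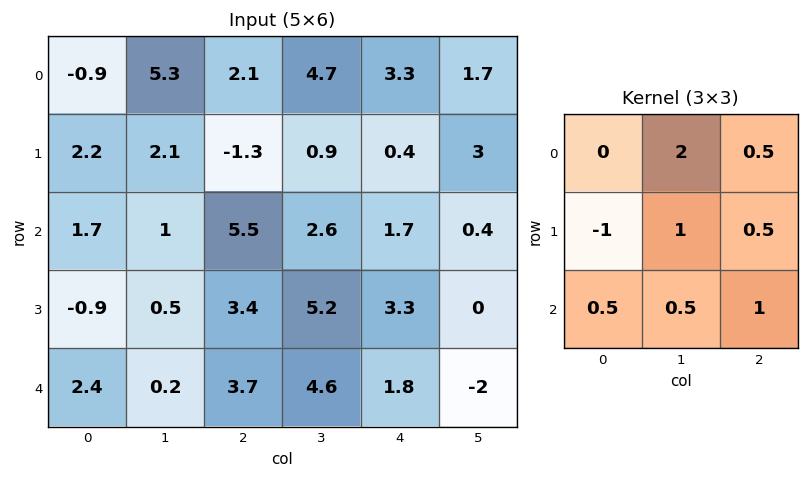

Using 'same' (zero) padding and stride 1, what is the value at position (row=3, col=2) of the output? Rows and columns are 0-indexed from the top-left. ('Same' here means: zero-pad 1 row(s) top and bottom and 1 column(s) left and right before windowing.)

24.35

The receptive field on the zero-padded input at this output position is [1 5.5 2.6 / 0.5 3.4 5.2 / 0.2 3.7 4.6]. Elementwise product with the kernel and sum: 5.5·2 + 2.6·0.5 + 0.5·-1 + 3.4·1 + 5.2·0.5 + 0.2·0.5 + 3.7·0.5 + 4.6·1.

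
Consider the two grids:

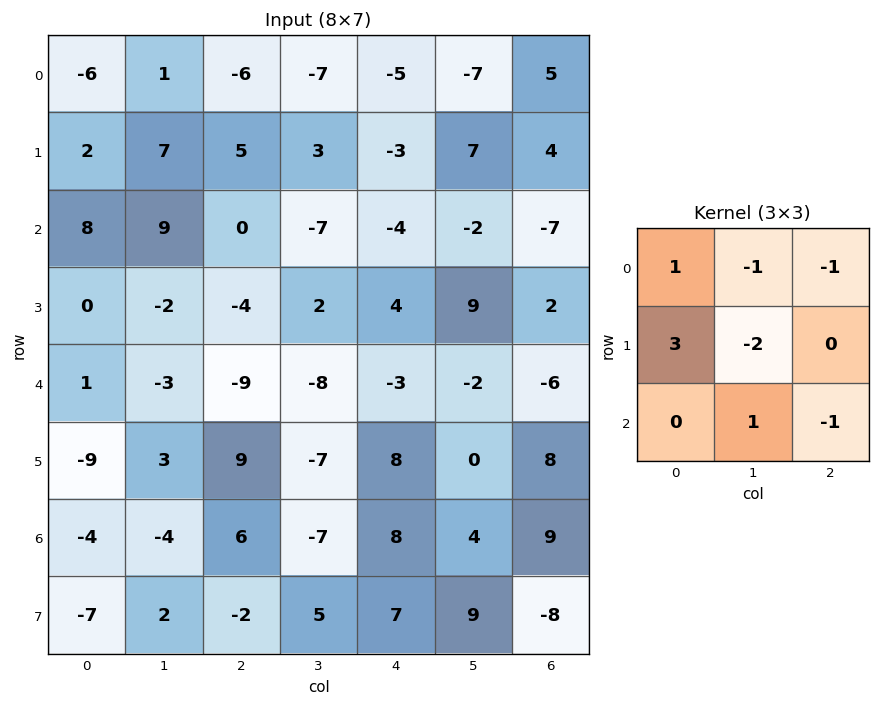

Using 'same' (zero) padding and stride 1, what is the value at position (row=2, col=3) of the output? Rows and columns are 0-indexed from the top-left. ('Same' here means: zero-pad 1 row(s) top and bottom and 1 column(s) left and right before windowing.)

17

The receptive field on the zero-padded input at this output position is [5 3 -3 / 0 -7 -4 / -4 2 4]. Elementwise product with the kernel and sum: 5·1 + 3·-1 + -3·-1 + 0·3 + -7·-2 + 2·1 + 4·-1.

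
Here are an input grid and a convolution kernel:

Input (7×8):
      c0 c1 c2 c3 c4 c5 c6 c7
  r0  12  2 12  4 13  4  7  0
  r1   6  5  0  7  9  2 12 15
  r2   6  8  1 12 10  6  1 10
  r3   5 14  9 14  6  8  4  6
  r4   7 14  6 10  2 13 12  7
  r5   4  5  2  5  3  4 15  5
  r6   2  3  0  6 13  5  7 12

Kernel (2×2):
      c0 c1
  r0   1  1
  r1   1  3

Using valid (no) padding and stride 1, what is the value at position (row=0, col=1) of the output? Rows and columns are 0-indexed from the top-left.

The receptive field on the input at this output position is [2 12 / 5 0]. Elementwise product with the kernel and sum: 2·1 + 12·1 + 5·1 + 0·3.

19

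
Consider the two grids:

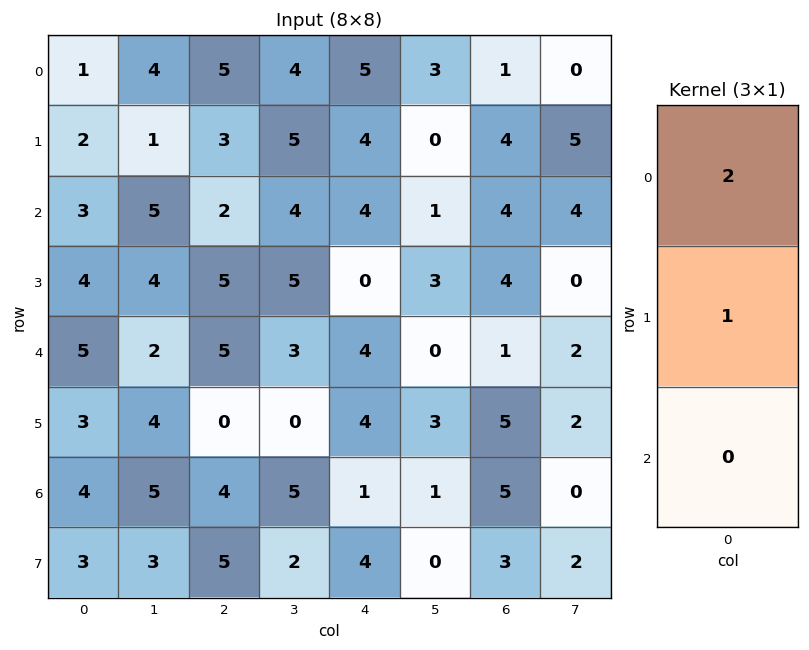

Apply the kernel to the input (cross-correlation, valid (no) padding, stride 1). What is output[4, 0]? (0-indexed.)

13

The receptive field on the input at this output position is [5 / 3 / 4]. Elementwise product with the kernel and sum: 5·2 + 3·1.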